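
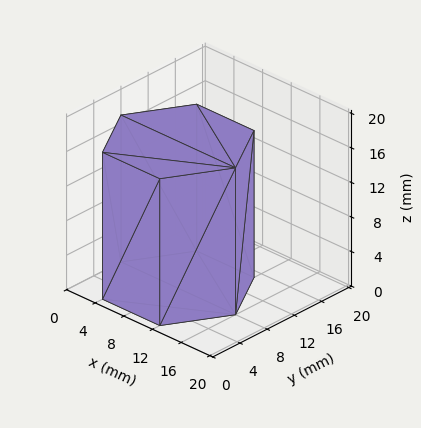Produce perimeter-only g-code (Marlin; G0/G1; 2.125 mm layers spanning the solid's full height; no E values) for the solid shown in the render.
Reading the render: the shape is a regular 6-sided prism (a cylinder approximated with 6 flat sides), circumscribed radius ≈ 8 mm, height ≈ 17 mm (dimensions read to the nearest mm from the axis ticks). For the g-code, the solid's height is divided into equal slices at the stated Δz and each level perimeter traced with G1 moves after a G0 lift.

; perimeter-only toolpath
G21 ; units = mm
G90 ; absolute positioning
G28 ; home
; layer 1
G0 Z2.125
G0 X16.000 Y8.000
G1 X12.000 Y14.928
G1 X4.000 Y14.928
G1 X0.000 Y8.000
G1 X4.000 Y1.072
G1 X12.000 Y1.072
G1 X16.000 Y8.000
; layer 2
G0 Z4.250
G0 X16.000 Y8.000
G1 X12.000 Y14.928
G1 X4.000 Y14.928
G1 X0.000 Y8.000
G1 X4.000 Y1.072
G1 X12.000 Y1.072
G1 X16.000 Y8.000
; layer 3
G0 Z6.375
G0 X16.000 Y8.000
G1 X12.000 Y14.928
G1 X4.000 Y14.928
G1 X0.000 Y8.000
G1 X4.000 Y1.072
G1 X12.000 Y1.072
G1 X16.000 Y8.000
; layer 4
G0 Z8.500
G0 X16.000 Y8.000
G1 X12.000 Y14.928
G1 X4.000 Y14.928
G1 X0.000 Y8.000
G1 X4.000 Y1.072
G1 X12.000 Y1.072
G1 X16.000 Y8.000
; layer 5
G0 Z10.625
G0 X16.000 Y8.000
G1 X12.000 Y14.928
G1 X4.000 Y14.928
G1 X0.000 Y8.000
G1 X4.000 Y1.072
G1 X12.000 Y1.072
G1 X16.000 Y8.000
; layer 6
G0 Z12.750
G0 X16.000 Y8.000
G1 X12.000 Y14.928
G1 X4.000 Y14.928
G1 X0.000 Y8.000
G1 X4.000 Y1.072
G1 X12.000 Y1.072
G1 X16.000 Y8.000
; layer 7
G0 Z14.875
G0 X16.000 Y8.000
G1 X12.000 Y14.928
G1 X4.000 Y14.928
G1 X0.000 Y8.000
G1 X4.000 Y1.072
G1 X12.000 Y1.072
G1 X16.000 Y8.000
; layer 8
G0 Z17.000
G0 X16.000 Y8.000
G1 X12.000 Y14.928
G1 X4.000 Y14.928
G1 X0.000 Y8.000
G1 X4.000 Y1.072
G1 X12.000 Y1.072
G1 X16.000 Y8.000
M2 ; end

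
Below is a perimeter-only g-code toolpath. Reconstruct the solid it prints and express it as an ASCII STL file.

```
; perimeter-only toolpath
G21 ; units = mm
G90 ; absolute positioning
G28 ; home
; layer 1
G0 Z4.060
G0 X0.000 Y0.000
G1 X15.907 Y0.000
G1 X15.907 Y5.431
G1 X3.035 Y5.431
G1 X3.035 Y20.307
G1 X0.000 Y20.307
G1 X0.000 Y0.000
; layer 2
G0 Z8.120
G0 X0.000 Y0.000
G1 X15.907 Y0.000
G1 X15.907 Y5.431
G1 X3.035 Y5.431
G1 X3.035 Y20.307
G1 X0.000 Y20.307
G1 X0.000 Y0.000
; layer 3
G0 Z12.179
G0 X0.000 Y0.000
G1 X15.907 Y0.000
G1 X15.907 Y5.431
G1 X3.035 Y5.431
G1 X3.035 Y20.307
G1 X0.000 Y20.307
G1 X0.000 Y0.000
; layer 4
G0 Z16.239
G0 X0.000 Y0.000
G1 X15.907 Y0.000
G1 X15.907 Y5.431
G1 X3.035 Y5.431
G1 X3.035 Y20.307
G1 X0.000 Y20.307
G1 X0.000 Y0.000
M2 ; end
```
solid part
  facet normal 0.0000 0.0000 -1.0000
    outer loop
      vertex 15.907 5.431 0.000
      vertex 15.907 0.000 0.000
      vertex 0.000 0.000 0.000
    endloop
  endfacet
  facet normal 0.0000 0.0000 -1.0000
    outer loop
      vertex 3.035 5.431 0.000
      vertex 15.907 5.431 0.000
      vertex 0.000 0.000 0.000
    endloop
  endfacet
  facet normal 0.0000 0.0000 -1.0000
    outer loop
      vertex 3.035 20.307 0.000
      vertex 3.035 5.431 0.000
      vertex 0.000 0.000 0.000
    endloop
  endfacet
  facet normal 0.0000 0.0000 -1.0000
    outer loop
      vertex 0.000 20.307 0.000
      vertex 3.035 20.307 0.000
      vertex 0.000 0.000 0.000
    endloop
  endfacet
  facet normal 0.0000 0.0000 1.0000
    outer loop
      vertex 0.000 0.000 16.239
      vertex 15.907 0.000 16.239
      vertex 15.907 5.431 16.239
    endloop
  endfacet
  facet normal 0.0000 0.0000 1.0000
    outer loop
      vertex 0.000 0.000 16.239
      vertex 15.907 5.431 16.239
      vertex 3.035 5.431 16.239
    endloop
  endfacet
  facet normal 0.0000 0.0000 1.0000
    outer loop
      vertex 0.000 0.000 16.239
      vertex 3.035 5.431 16.239
      vertex 3.035 20.307 16.239
    endloop
  endfacet
  facet normal 0.0000 0.0000 1.0000
    outer loop
      vertex 0.000 0.000 16.239
      vertex 3.035 20.307 16.239
      vertex 0.000 20.307 16.239
    endloop
  endfacet
  facet normal 0.0000 -1.0000 0.0000
    outer loop
      vertex 0.000 0.000 0.000
      vertex 15.907 0.000 0.000
      vertex 15.907 0.000 16.239
    endloop
  endfacet
  facet normal 0.0000 -1.0000 0.0000
    outer loop
      vertex 0.000 0.000 0.000
      vertex 15.907 0.000 16.239
      vertex 0.000 0.000 16.239
    endloop
  endfacet
  facet normal 1.0000 0.0000 0.0000
    outer loop
      vertex 15.907 0.000 0.000
      vertex 15.907 5.431 0.000
      vertex 15.907 5.431 16.239
    endloop
  endfacet
  facet normal 1.0000 0.0000 0.0000
    outer loop
      vertex 15.907 0.000 0.000
      vertex 15.907 5.431 16.239
      vertex 15.907 0.000 16.239
    endloop
  endfacet
  facet normal 0.0000 1.0000 0.0000
    outer loop
      vertex 15.907 5.431 0.000
      vertex 3.035 5.431 0.000
      vertex 3.035 5.431 16.239
    endloop
  endfacet
  facet normal 0.0000 1.0000 0.0000
    outer loop
      vertex 15.907 5.431 0.000
      vertex 3.035 5.431 16.239
      vertex 15.907 5.431 16.239
    endloop
  endfacet
  facet normal 1.0000 0.0000 0.0000
    outer loop
      vertex 3.035 5.431 0.000
      vertex 3.035 20.307 0.000
      vertex 3.035 20.307 16.239
    endloop
  endfacet
  facet normal 1.0000 0.0000 0.0000
    outer loop
      vertex 3.035 5.431 0.000
      vertex 3.035 20.307 16.239
      vertex 3.035 5.431 16.239
    endloop
  endfacet
  facet normal 0.0000 1.0000 0.0000
    outer loop
      vertex 3.035 20.307 0.000
      vertex 0.000 20.307 0.000
      vertex 0.000 20.307 16.239
    endloop
  endfacet
  facet normal 0.0000 1.0000 0.0000
    outer loop
      vertex 3.035 20.307 0.000
      vertex 0.000 20.307 16.239
      vertex 3.035 20.307 16.239
    endloop
  endfacet
  facet normal -1.0000 0.0000 0.0000
    outer loop
      vertex 0.000 20.307 0.000
      vertex 0.000 0.000 0.000
      vertex 0.000 0.000 16.239
    endloop
  endfacet
  facet normal -1.0000 0.0000 0.0000
    outer loop
      vertex 0.000 20.307 0.000
      vertex 0.000 0.000 16.239
      vertex 0.000 20.307 16.239
    endloop
  endfacet
endsolid part

The G0 Z moves step by Δz≈4.060 mm. Every layer's G1 loop is the same polygon, so the solid is a straight extrusion of it from z=0 to z≈16.2. Closing with flat bottom and top caps and triangulating gives 20 facets — an L-shaped prism: outer 15.9 × 20.3 mm, arm thicknesses ≈ 5.43 mm (horizontal) and 3.04 mm (vertical), extruded 16.2 mm in z.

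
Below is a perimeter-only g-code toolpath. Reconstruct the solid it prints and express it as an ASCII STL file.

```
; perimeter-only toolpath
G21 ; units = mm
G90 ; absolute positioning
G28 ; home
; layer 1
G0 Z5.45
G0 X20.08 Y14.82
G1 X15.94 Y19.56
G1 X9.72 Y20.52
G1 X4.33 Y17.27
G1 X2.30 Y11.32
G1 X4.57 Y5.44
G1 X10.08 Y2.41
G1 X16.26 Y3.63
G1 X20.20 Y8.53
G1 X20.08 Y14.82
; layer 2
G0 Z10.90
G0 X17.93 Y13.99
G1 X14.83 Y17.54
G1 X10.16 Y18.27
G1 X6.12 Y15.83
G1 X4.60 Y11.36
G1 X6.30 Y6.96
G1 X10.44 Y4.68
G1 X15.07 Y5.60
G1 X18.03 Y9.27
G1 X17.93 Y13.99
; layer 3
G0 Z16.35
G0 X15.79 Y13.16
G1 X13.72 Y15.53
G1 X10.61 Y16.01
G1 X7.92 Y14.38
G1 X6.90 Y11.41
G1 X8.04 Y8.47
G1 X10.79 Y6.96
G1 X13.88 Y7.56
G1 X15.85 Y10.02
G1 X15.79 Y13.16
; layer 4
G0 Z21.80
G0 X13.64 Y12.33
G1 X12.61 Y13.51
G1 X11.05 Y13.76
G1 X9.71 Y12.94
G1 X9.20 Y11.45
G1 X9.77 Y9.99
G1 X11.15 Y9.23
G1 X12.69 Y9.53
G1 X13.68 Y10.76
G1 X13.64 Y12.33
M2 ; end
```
solid part
  facet normal 0.0000 0.0000 -1.0000
    outer loop
      vertex 9.27 22.78 0.00
      vertex 17.05 21.57 0.00
      vertex 22.22 15.65 0.00
    endloop
  endfacet
  facet normal 0.0000 0.0000 -1.0000
    outer loop
      vertex 2.54 18.71 0.00
      vertex 9.27 22.78 0.00
      vertex 22.22 15.65 0.00
    endloop
  endfacet
  facet normal 0.0000 0.0000 -1.0000
    outer loop
      vertex 0.00 11.27 0.00
      vertex 2.54 18.71 0.00
      vertex 22.22 15.65 0.00
    endloop
  endfacet
  facet normal 0.0000 0.0000 -1.0000
    outer loop
      vertex 2.84 3.93 0.00
      vertex 0.00 11.27 0.00
      vertex 22.22 15.65 0.00
    endloop
  endfacet
  facet normal 0.0000 0.0000 -1.0000
    outer loop
      vertex 9.73 0.14 0.00
      vertex 2.84 3.93 0.00
      vertex 22.22 15.65 0.00
    endloop
  endfacet
  facet normal 0.0000 0.0000 -1.0000
    outer loop
      vertex 17.45 1.66 0.00
      vertex 9.73 0.14 0.00
      vertex 22.22 15.65 0.00
    endloop
  endfacet
  facet normal 0.0000 0.0000 -1.0000
    outer loop
      vertex 22.38 7.79 0.00
      vertex 17.45 1.66 0.00
      vertex 22.22 15.65 0.00
    endloop
  endfacet
  facet normal 0.7002 0.6115 0.3686
    outer loop
      vertex 22.22 15.65 0.00
      vertex 17.05 21.57 0.00
      vertex 11.50 11.50 27.25
    endloop
  endfacet
  facet normal 0.1429 0.9186 0.3685
    outer loop
      vertex 17.05 21.57 0.00
      vertex 9.27 22.78 0.00
      vertex 11.50 11.50 27.25
    endloop
  endfacet
  facet normal -0.4810 0.7954 0.3686
    outer loop
      vertex 9.27 22.78 0.00
      vertex 2.54 18.71 0.00
      vertex 11.50 11.50 27.25
    endloop
  endfacet
  facet normal -0.8797 0.3003 0.3687
    outer loop
      vertex 2.54 18.71 0.00
      vertex 0.00 11.27 0.00
      vertex 11.50 11.50 27.25
    endloop
  endfacet
  facet normal -0.8669 -0.3354 0.3687
    outer loop
      vertex 0.00 11.27 0.00
      vertex 2.84 3.93 0.00
      vertex 11.50 11.50 27.25
    endloop
  endfacet
  facet normal -0.4480 -0.8145 0.3686
    outer loop
      vertex 2.84 3.93 0.00
      vertex 9.73 0.14 0.00
      vertex 11.50 11.50 27.25
    endloop
  endfacet
  facet normal 0.1796 -0.9121 0.3686
    outer loop
      vertex 9.73 0.14 0.00
      vertex 17.45 1.66 0.00
      vertex 11.50 11.50 27.25
    endloop
  endfacet
  facet normal 0.7244 -0.5826 0.3685
    outer loop
      vertex 17.45 1.66 0.00
      vertex 22.38 7.79 0.00
      vertex 11.50 11.50 27.25
    endloop
  endfacet
  facet normal 0.9294 0.0189 0.3685
    outer loop
      vertex 22.38 7.79 0.00
      vertex 22.22 15.65 0.00
      vertex 11.50 11.50 27.25
    endloop
  endfacet
endsolid part

The G0 Z moves step by Δz≈5.45 mm. The G1 loops shrink linearly with z, so the solid tapers from its base footprint up to z≈27.2. Closing with a flat bottom cap and the tapered top and triangulating gives 16 facets — a regular 9-sided pyramid, base circumscribed radius ≈ 11.5 mm, apex at z ≈ 27.2 mm.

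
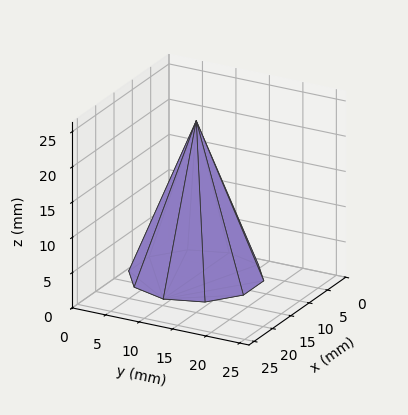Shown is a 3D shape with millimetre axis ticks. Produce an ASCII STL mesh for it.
Reading the render: the shape is a regular 10-sided pyramid, base circumscribed radius ≈ 9 mm, apex at z ≈ 22 mm (dimensions read to the nearest mm from the axis ticks). For the STL, each face is triangulated and given an outward normal.

solid part
  facet normal 0.0000 0.0000 -1.0000
    outer loop
      vertex 11.781 17.560 0.000
      vertex 16.281 14.290 0.000
      vertex 18.000 9.000 0.000
    endloop
  endfacet
  facet normal 0.0000 0.0000 -1.0000
    outer loop
      vertex 6.219 17.560 0.000
      vertex 11.781 17.560 0.000
      vertex 18.000 9.000 0.000
    endloop
  endfacet
  facet normal 0.0000 0.0000 -1.0000
    outer loop
      vertex 1.719 14.290 0.000
      vertex 6.219 17.560 0.000
      vertex 18.000 9.000 0.000
    endloop
  endfacet
  facet normal 0.0000 0.0000 -1.0000
    outer loop
      vertex 0.000 9.000 0.000
      vertex 1.719 14.290 0.000
      vertex 18.000 9.000 0.000
    endloop
  endfacet
  facet normal 0.0000 0.0000 -1.0000
    outer loop
      vertex 1.719 3.710 0.000
      vertex 0.000 9.000 0.000
      vertex 18.000 9.000 0.000
    endloop
  endfacet
  facet normal 0.0000 0.0000 -1.0000
    outer loop
      vertex 6.219 0.440 0.000
      vertex 1.719 3.710 0.000
      vertex 18.000 9.000 0.000
    endloop
  endfacet
  facet normal 0.0000 0.0000 -1.0000
    outer loop
      vertex 11.781 0.440 0.000
      vertex 6.219 0.440 0.000
      vertex 18.000 9.000 0.000
    endloop
  endfacet
  facet normal 0.0000 0.0000 -1.0000
    outer loop
      vertex 16.281 3.710 0.000
      vertex 11.781 0.440 0.000
      vertex 18.000 9.000 0.000
    endloop
  endfacet
  facet normal 0.8863 0.2880 0.3626
    outer loop
      vertex 18.000 9.000 0.000
      vertex 16.281 14.290 0.000
      vertex 9.000 9.000 22.000
    endloop
  endfacet
  facet normal 0.5478 0.7539 0.3626
    outer loop
      vertex 16.281 14.290 0.000
      vertex 11.781 17.560 0.000
      vertex 9.000 9.000 22.000
    endloop
  endfacet
  facet normal 0.0000 0.9319 0.3626
    outer loop
      vertex 11.781 17.560 0.000
      vertex 6.219 17.560 0.000
      vertex 9.000 9.000 22.000
    endloop
  endfacet
  facet normal -0.5478 0.7539 0.3626
    outer loop
      vertex 6.219 17.560 0.000
      vertex 1.719 14.290 0.000
      vertex 9.000 9.000 22.000
    endloop
  endfacet
  facet normal -0.8863 0.2880 0.3626
    outer loop
      vertex 1.719 14.290 0.000
      vertex 0.000 9.000 0.000
      vertex 9.000 9.000 22.000
    endloop
  endfacet
  facet normal -0.8863 -0.2880 0.3626
    outer loop
      vertex 0.000 9.000 0.000
      vertex 1.719 3.710 0.000
      vertex 9.000 9.000 22.000
    endloop
  endfacet
  facet normal -0.5478 -0.7539 0.3626
    outer loop
      vertex 1.719 3.710 0.000
      vertex 6.219 0.440 0.000
      vertex 9.000 9.000 22.000
    endloop
  endfacet
  facet normal 0.0000 -0.9319 0.3626
    outer loop
      vertex 6.219 0.440 0.000
      vertex 11.781 0.440 0.000
      vertex 9.000 9.000 22.000
    endloop
  endfacet
  facet normal 0.5478 -0.7539 0.3626
    outer loop
      vertex 11.781 0.440 0.000
      vertex 16.281 3.710 0.000
      vertex 9.000 9.000 22.000
    endloop
  endfacet
  facet normal 0.8863 -0.2880 0.3626
    outer loop
      vertex 16.281 3.710 0.000
      vertex 18.000 9.000 0.000
      vertex 9.000 9.000 22.000
    endloop
  endfacet
endsolid part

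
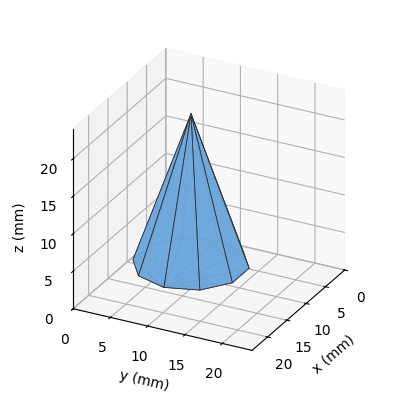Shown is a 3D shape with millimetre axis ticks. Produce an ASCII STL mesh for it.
Reading the render: the shape is a regular 10-sided pyramid, base circumscribed radius ≈ 7 mm, apex at z ≈ 20 mm (dimensions read to the nearest mm from the axis ticks). For the STL, each face is triangulated and given an outward normal.

solid part
  facet normal 0.0000 0.0000 -1.0000
    outer loop
      vertex 9.16 13.66 0.00
      vertex 12.66 11.11 0.00
      vertex 14.00 7.00 0.00
    endloop
  endfacet
  facet normal 0.0000 0.0000 -1.0000
    outer loop
      vertex 4.84 13.66 0.00
      vertex 9.16 13.66 0.00
      vertex 14.00 7.00 0.00
    endloop
  endfacet
  facet normal 0.0000 0.0000 -1.0000
    outer loop
      vertex 1.34 11.11 0.00
      vertex 4.84 13.66 0.00
      vertex 14.00 7.00 0.00
    endloop
  endfacet
  facet normal 0.0000 0.0000 -1.0000
    outer loop
      vertex 0.00 7.00 0.00
      vertex 1.34 11.11 0.00
      vertex 14.00 7.00 0.00
    endloop
  endfacet
  facet normal 0.0000 0.0000 -1.0000
    outer loop
      vertex 1.34 2.89 0.00
      vertex 0.00 7.00 0.00
      vertex 14.00 7.00 0.00
    endloop
  endfacet
  facet normal 0.0000 0.0000 -1.0000
    outer loop
      vertex 4.84 0.34 0.00
      vertex 1.34 2.89 0.00
      vertex 14.00 7.00 0.00
    endloop
  endfacet
  facet normal 0.0000 0.0000 -1.0000
    outer loop
      vertex 9.16 0.34 0.00
      vertex 4.84 0.34 0.00
      vertex 14.00 7.00 0.00
    endloop
  endfacet
  facet normal 0.0000 0.0000 -1.0000
    outer loop
      vertex 12.66 2.89 0.00
      vertex 9.16 0.34 0.00
      vertex 14.00 7.00 0.00
    endloop
  endfacet
  facet normal 0.9021 0.2941 0.3157
    outer loop
      vertex 14.00 7.00 0.00
      vertex 12.66 11.11 0.00
      vertex 7.00 7.00 20.00
    endloop
  endfacet
  facet normal 0.5587 0.7669 0.3157
    outer loop
      vertex 12.66 11.11 0.00
      vertex 9.16 13.66 0.00
      vertex 7.00 7.00 20.00
    endloop
  endfacet
  facet normal 0.0000 0.9488 0.3159
    outer loop
      vertex 9.16 13.66 0.00
      vertex 4.84 13.66 0.00
      vertex 7.00 7.00 20.00
    endloop
  endfacet
  facet normal -0.5587 0.7669 0.3157
    outer loop
      vertex 4.84 13.66 0.00
      vertex 1.34 11.11 0.00
      vertex 7.00 7.00 20.00
    endloop
  endfacet
  facet normal -0.9021 0.2941 0.3157
    outer loop
      vertex 1.34 11.11 0.00
      vertex 0.00 7.00 0.00
      vertex 7.00 7.00 20.00
    endloop
  endfacet
  facet normal -0.9021 -0.2941 0.3157
    outer loop
      vertex 0.00 7.00 0.00
      vertex 1.34 2.89 0.00
      vertex 7.00 7.00 20.00
    endloop
  endfacet
  facet normal -0.5587 -0.7669 0.3157
    outer loop
      vertex 1.34 2.89 0.00
      vertex 4.84 0.34 0.00
      vertex 7.00 7.00 20.00
    endloop
  endfacet
  facet normal 0.0000 -0.9488 0.3159
    outer loop
      vertex 4.84 0.34 0.00
      vertex 9.16 0.34 0.00
      vertex 7.00 7.00 20.00
    endloop
  endfacet
  facet normal 0.5587 -0.7669 0.3157
    outer loop
      vertex 9.16 0.34 0.00
      vertex 12.66 2.89 0.00
      vertex 7.00 7.00 20.00
    endloop
  endfacet
  facet normal 0.9021 -0.2941 0.3157
    outer loop
      vertex 12.66 2.89 0.00
      vertex 14.00 7.00 0.00
      vertex 7.00 7.00 20.00
    endloop
  endfacet
endsolid part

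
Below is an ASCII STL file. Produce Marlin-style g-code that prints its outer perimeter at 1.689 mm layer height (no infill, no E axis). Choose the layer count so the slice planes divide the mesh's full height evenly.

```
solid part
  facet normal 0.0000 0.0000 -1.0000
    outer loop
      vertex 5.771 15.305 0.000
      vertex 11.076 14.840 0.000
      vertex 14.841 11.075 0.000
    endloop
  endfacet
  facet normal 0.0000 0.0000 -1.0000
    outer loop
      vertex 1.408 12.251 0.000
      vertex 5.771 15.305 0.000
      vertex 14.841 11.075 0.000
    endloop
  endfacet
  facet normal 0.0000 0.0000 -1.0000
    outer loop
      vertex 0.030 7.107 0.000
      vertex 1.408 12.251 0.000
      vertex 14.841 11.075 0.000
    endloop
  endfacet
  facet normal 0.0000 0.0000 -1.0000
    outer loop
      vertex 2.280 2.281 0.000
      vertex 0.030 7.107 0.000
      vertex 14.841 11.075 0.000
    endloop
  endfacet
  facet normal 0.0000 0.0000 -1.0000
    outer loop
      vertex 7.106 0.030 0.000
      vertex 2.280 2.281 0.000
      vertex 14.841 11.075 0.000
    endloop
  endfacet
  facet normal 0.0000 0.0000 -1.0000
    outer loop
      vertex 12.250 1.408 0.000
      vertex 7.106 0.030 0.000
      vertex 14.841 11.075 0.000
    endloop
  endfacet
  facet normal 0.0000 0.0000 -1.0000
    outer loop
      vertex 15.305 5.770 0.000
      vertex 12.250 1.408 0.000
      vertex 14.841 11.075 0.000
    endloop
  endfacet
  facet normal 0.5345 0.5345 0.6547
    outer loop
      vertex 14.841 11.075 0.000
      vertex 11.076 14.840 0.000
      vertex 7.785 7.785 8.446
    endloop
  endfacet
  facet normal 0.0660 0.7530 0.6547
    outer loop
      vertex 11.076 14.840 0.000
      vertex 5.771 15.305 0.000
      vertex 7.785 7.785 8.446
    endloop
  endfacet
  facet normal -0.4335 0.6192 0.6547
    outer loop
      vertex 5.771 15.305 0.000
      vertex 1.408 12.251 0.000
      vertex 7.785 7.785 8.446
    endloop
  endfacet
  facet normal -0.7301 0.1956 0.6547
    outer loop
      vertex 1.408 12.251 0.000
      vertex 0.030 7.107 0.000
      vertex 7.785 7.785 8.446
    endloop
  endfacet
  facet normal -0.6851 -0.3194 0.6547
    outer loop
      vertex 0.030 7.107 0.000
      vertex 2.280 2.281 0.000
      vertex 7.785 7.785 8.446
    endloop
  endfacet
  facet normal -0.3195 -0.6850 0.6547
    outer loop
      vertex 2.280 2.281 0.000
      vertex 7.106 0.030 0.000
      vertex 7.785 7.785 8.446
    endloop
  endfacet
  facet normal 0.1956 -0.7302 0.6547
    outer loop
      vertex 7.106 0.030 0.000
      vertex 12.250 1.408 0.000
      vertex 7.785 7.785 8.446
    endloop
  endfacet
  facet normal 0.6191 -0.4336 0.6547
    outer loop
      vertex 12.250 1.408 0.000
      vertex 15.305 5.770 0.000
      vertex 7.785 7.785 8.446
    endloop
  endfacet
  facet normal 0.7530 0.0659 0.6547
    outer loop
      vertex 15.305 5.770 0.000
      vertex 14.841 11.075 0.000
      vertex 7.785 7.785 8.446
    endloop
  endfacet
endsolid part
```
; perimeter-only toolpath
G21 ; units = mm
G90 ; absolute positioning
G28 ; home
; layer 1
G0 Z1.689
G0 X13.430 Y10.417
G1 X10.418 Y13.429
G1 X6.174 Y13.801
G1 X2.683 Y11.358
G1 X1.581 Y7.243
G1 X3.381 Y3.382
G1 X7.242 Y1.581
G1 X11.357 Y2.683
G1 X13.801 Y6.173
G1 X13.430 Y10.417
; layer 2
G0 Z3.378
G0 X12.019 Y9.759
G1 X9.760 Y12.018
G1 X6.577 Y12.297
G1 X3.959 Y10.465
G1 X3.132 Y7.378
G1 X4.482 Y4.483
G1 X7.378 Y3.132
G1 X10.464 Y3.959
G1 X12.297 Y6.576
G1 X12.019 Y9.759
; layer 3
G0 Z5.068
G0 X10.607 Y9.101
G1 X9.101 Y10.607
G1 X6.979 Y10.793
G1 X5.234 Y9.571
G1 X4.683 Y7.514
G1 X5.583 Y5.583
G1 X7.513 Y4.683
G1 X9.571 Y5.234
G1 X10.793 Y6.979
G1 X10.607 Y9.101
; layer 4
G0 Z6.757
G0 X9.196 Y8.443
G1 X8.443 Y9.196
G1 X7.382 Y9.289
G1 X6.510 Y8.678
G1 X6.234 Y7.649
G1 X6.684 Y6.684
G1 X7.649 Y6.234
G1 X8.678 Y6.510
G1 X9.289 Y7.382
G1 X9.196 Y8.443
M2 ; end

The solid is a regular 9-sided pyramid, base circumscribed radius ≈ 7.79 mm, apex at z ≈ 8.45 mm. Slicing at Δz = 1.689 mm — 5 equal slices spanning the solid's height, so layer i sits at z = i·h/5 — gives 4 non-empty perimeters. Each is a 9-segment closed polygon; G0 lifts to the layer z and rapids to the start vertex, then G1 traces the edges. The cross-section shrinks linearly with z (the slice at the apex is degenerate and omitted).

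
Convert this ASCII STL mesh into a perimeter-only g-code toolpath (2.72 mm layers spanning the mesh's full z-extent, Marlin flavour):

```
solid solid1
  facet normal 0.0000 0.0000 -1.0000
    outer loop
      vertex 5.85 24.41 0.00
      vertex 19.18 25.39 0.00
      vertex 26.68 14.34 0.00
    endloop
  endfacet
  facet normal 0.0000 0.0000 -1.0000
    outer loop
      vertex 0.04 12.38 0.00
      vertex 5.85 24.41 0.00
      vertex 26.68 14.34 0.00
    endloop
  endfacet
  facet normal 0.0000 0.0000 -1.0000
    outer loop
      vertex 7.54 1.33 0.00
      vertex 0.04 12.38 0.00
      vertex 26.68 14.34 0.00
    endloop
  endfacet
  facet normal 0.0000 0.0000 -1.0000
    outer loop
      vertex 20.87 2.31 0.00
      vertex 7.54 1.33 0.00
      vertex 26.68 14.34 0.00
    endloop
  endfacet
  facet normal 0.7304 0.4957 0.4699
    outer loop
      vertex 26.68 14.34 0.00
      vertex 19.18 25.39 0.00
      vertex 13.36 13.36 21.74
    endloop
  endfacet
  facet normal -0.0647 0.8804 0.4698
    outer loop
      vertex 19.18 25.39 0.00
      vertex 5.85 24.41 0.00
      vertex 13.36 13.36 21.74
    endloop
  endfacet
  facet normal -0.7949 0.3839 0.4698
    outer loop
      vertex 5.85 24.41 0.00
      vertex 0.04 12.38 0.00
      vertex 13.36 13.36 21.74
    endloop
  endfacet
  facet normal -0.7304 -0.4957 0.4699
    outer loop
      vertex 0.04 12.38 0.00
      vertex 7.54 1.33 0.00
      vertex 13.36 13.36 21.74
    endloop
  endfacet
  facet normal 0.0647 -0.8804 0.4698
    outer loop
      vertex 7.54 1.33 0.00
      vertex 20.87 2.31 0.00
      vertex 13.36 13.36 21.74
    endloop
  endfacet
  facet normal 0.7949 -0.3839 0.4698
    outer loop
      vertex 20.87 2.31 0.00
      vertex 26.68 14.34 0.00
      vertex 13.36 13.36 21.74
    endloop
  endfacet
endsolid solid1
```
; perimeter-only toolpath
G21 ; units = mm
G90 ; absolute positioning
G28 ; home
; layer 1
G0 Z2.72
G0 X25.02 Y14.22
G1 X18.45 Y23.89
G1 X6.79 Y23.03
G1 X1.70 Y12.50
G1 X8.27 Y2.83
G1 X19.93 Y3.69
G1 X25.02 Y14.22
; layer 2
G0 Z5.43
G0 X23.35 Y14.09
G1 X17.73 Y22.38
G1 X7.73 Y21.65
G1 X3.37 Y12.62
G1 X9.00 Y4.34
G1 X18.99 Y5.07
G1 X23.35 Y14.09
; layer 3
G0 Z8.15
G0 X21.69 Y13.97
G1 X17.00 Y20.88
G1 X8.67 Y20.27
G1 X5.04 Y12.75
G1 X9.72 Y5.84
G1 X18.05 Y6.45
G1 X21.69 Y13.97
; layer 4
G0 Z10.87
G0 X20.02 Y13.85
G1 X16.27 Y19.38
G1 X9.61 Y18.88
G1 X6.70 Y12.87
G1 X10.45 Y7.34
G1 X17.12 Y7.83
G1 X20.02 Y13.85
; layer 5
G0 Z13.59
G0 X18.35 Y13.73
G1 X15.54 Y17.87
G1 X10.54 Y17.50
G1 X8.37 Y12.99
G1 X11.18 Y8.85
G1 X16.18 Y9.22
G1 X18.35 Y13.73
; layer 6
G0 Z16.30
G0 X16.69 Y13.61
G1 X14.81 Y16.37
G1 X11.48 Y16.12
G1 X10.03 Y13.12
G1 X11.90 Y10.35
G1 X15.24 Y10.60
G1 X16.69 Y13.61
; layer 7
G0 Z19.02
G0 X15.03 Y13.48
G1 X14.09 Y14.86
G1 X12.42 Y14.74
G1 X11.69 Y13.24
G1 X12.63 Y11.86
G1 X14.30 Y11.98
G1 X15.03 Y13.48
M2 ; end

The solid is a regular 6-sided pyramid, base circumscribed radius ≈ 13.4 mm, apex at z ≈ 21.7 mm. Slicing at Δz = 2.72 mm — 8 equal slices spanning the solid's height, so layer i sits at z = i·h/8 — gives 7 non-empty perimeters. Each is a 6-segment closed polygon; G0 lifts to the layer z and rapids to the start vertex, then G1 traces the edges. The cross-section shrinks linearly with z (the slice at the apex is degenerate and omitted).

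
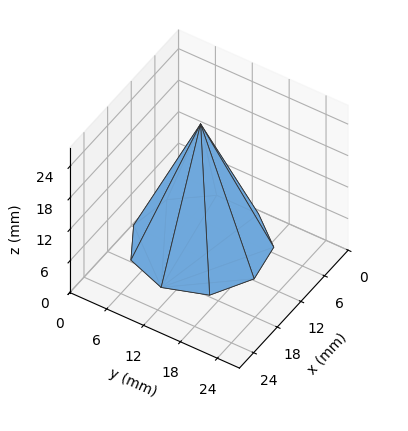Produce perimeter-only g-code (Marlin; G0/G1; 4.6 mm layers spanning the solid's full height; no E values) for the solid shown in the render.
Reading the render: the shape is a regular 9-sided pyramid, base circumscribed radius ≈ 10 mm, apex at z ≈ 23 mm (dimensions read to the nearest mm from the axis ticks). For the g-code, the solid's height is divided into equal slices at the stated Δz and each level perimeter traced with G1 moves after a G0 lift.

; perimeter-only toolpath
G21 ; units = mm
G90 ; absolute positioning
G28 ; home
; layer 1
G0 Z4.6
G0 X18.0 Y10.0
G1 X16.2 Y15.1
G1 X11.4 Y17.8
G1 X6.0 Y17.0
G1 X2.5 Y12.7
G1 X2.5 Y7.3
G1 X6.0 Y3.0
G1 X11.4 Y2.2
G1 X16.2 Y4.9
G1 X18.0 Y10.0
; layer 2
G0 Z9.2
G0 X16.0 Y10.0
G1 X14.6 Y13.8
G1 X11.0 Y15.9
G1 X7.0 Y15.2
G1 X4.4 Y12.0
G1 X4.4 Y8.0
G1 X7.0 Y4.8
G1 X11.0 Y4.1
G1 X14.6 Y6.2
G1 X16.0 Y10.0
; layer 3
G0 Z13.8
G0 X14.0 Y10.0
G1 X13.1 Y12.6
G1 X10.7 Y13.9
G1 X8.0 Y13.5
G1 X6.2 Y11.4
G1 X6.2 Y8.6
G1 X8.0 Y6.5
G1 X10.7 Y6.1
G1 X13.1 Y7.4
G1 X14.0 Y10.0
; layer 4
G0 Z18.4
G0 X12.0 Y10.0
G1 X11.5 Y11.3
G1 X10.3 Y12.0
G1 X9.0 Y11.7
G1 X8.1 Y10.7
G1 X8.1 Y9.3
G1 X9.0 Y8.3
G1 X10.3 Y8.0
G1 X11.5 Y8.7
G1 X12.0 Y10.0
M2 ; end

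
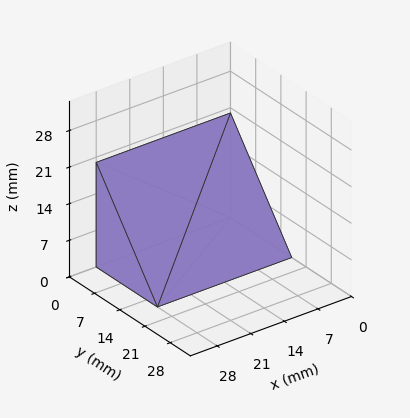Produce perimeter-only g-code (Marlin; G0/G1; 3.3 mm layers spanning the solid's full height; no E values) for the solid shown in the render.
Reading the render: the shape is a wedge (ramp): 28 × 17 mm base, rising to 20 mm along the y=0 edge and sloping linearly to z=0 at y=17 (dimensions read to the nearest mm from the axis ticks). For the g-code, the solid's height is divided into equal slices at the stated Δz and each level perimeter traced with G1 moves after a G0 lift.

; perimeter-only toolpath
G21 ; units = mm
G90 ; absolute positioning
G28 ; home
; layer 1
G0 Z3.3
G0 X0.0 Y0.0
G1 X28.0 Y0.0
G1 X28.0 Y14.2
G1 X0.0 Y14.2
G1 X0.0 Y0.0
; layer 2
G0 Z6.7
G0 X0.0 Y0.0
G1 X28.0 Y0.0
G1 X28.0 Y11.3
G1 X0.0 Y11.3
G1 X0.0 Y0.0
; layer 3
G0 Z10.0
G0 X0.0 Y0.0
G1 X28.0 Y0.0
G1 X28.0 Y8.5
G1 X0.0 Y8.5
G1 X0.0 Y0.0
; layer 4
G0 Z13.3
G0 X0.0 Y0.0
G1 X28.0 Y0.0
G1 X28.0 Y5.7
G1 X0.0 Y5.7
G1 X0.0 Y0.0
; layer 5
G0 Z16.7
G0 X0.0 Y0.0
G1 X28.0 Y0.0
G1 X28.0 Y2.8
G1 X0.0 Y2.8
G1 X0.0 Y0.0
M2 ; end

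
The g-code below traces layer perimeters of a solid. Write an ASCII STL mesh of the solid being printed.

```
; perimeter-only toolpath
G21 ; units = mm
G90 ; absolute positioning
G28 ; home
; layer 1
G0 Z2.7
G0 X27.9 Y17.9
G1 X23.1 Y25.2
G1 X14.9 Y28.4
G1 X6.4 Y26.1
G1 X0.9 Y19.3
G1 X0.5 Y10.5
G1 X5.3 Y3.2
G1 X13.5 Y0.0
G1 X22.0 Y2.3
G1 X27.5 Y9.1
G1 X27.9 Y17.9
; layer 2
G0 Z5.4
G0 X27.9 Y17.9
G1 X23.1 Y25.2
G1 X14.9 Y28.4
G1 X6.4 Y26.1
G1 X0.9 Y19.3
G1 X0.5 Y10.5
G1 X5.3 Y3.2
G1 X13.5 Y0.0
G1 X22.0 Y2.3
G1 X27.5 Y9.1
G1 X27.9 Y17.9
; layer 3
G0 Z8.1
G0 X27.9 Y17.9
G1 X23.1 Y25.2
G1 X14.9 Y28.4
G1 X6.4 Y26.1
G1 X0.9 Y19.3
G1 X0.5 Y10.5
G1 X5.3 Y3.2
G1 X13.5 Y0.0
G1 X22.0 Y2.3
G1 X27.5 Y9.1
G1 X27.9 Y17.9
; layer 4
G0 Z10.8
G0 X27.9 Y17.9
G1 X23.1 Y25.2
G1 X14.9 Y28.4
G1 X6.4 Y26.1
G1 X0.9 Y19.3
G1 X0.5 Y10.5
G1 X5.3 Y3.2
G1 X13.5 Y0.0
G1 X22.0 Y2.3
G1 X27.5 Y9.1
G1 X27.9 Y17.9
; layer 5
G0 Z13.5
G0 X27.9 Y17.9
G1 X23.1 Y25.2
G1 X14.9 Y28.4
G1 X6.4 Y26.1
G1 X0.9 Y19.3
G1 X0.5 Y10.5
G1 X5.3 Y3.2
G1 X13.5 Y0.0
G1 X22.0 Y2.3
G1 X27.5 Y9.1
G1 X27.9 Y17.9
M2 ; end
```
solid part
  facet normal 0.0000 0.0000 -1.0000
    outer loop
      vertex 14.9 28.4 0.0
      vertex 23.1 25.2 0.0
      vertex 27.9 17.9 0.0
    endloop
  endfacet
  facet normal 0.0000 0.0000 -1.0000
    outer loop
      vertex 6.4 26.1 0.0
      vertex 14.9 28.4 0.0
      vertex 27.9 17.9 0.0
    endloop
  endfacet
  facet normal 0.0000 0.0000 -1.0000
    outer loop
      vertex 0.9 19.3 0.0
      vertex 6.4 26.1 0.0
      vertex 27.9 17.9 0.0
    endloop
  endfacet
  facet normal 0.0000 0.0000 -1.0000
    outer loop
      vertex 0.5 10.5 0.0
      vertex 0.9 19.3 0.0
      vertex 27.9 17.9 0.0
    endloop
  endfacet
  facet normal 0.0000 0.0000 -1.0000
    outer loop
      vertex 5.3 3.2 0.0
      vertex 0.5 10.5 0.0
      vertex 27.9 17.9 0.0
    endloop
  endfacet
  facet normal 0.0000 0.0000 -1.0000
    outer loop
      vertex 13.5 0.0 0.0
      vertex 5.3 3.2 0.0
      vertex 27.9 17.9 0.0
    endloop
  endfacet
  facet normal 0.0000 0.0000 -1.0000
    outer loop
      vertex 22.0 2.3 0.0
      vertex 13.5 0.0 0.0
      vertex 27.9 17.9 0.0
    endloop
  endfacet
  facet normal 0.0000 0.0000 -1.0000
    outer loop
      vertex 27.5 9.1 0.0
      vertex 22.0 2.3 0.0
      vertex 27.9 17.9 0.0
    endloop
  endfacet
  facet normal 0.0000 0.0000 1.0000
    outer loop
      vertex 27.9 17.9 13.5
      vertex 23.1 25.2 13.5
      vertex 14.9 28.4 13.5
    endloop
  endfacet
  facet normal 0.0000 0.0000 1.0000
    outer loop
      vertex 27.9 17.9 13.5
      vertex 14.9 28.4 13.5
      vertex 6.4 26.1 13.5
    endloop
  endfacet
  facet normal 0.0000 0.0000 1.0000
    outer loop
      vertex 27.9 17.9 13.5
      vertex 6.4 26.1 13.5
      vertex 0.9 19.3 13.5
    endloop
  endfacet
  facet normal 0.0000 0.0000 1.0000
    outer loop
      vertex 27.9 17.9 13.5
      vertex 0.9 19.3 13.5
      vertex 0.5 10.5 13.5
    endloop
  endfacet
  facet normal 0.0000 0.0000 1.0000
    outer loop
      vertex 27.9 17.9 13.5
      vertex 0.5 10.5 13.5
      vertex 5.3 3.2 13.5
    endloop
  endfacet
  facet normal 0.0000 0.0000 1.0000
    outer loop
      vertex 27.9 17.9 13.5
      vertex 5.3 3.2 13.5
      vertex 13.5 0.0 13.5
    endloop
  endfacet
  facet normal 0.0000 0.0000 1.0000
    outer loop
      vertex 27.9 17.9 13.5
      vertex 13.5 0.0 13.5
      vertex 22.0 2.3 13.5
    endloop
  endfacet
  facet normal 0.0000 0.0000 1.0000
    outer loop
      vertex 27.9 17.9 13.5
      vertex 22.0 2.3 13.5
      vertex 27.5 9.1 13.5
    endloop
  endfacet
  facet normal 0.8356 0.5494 0.0000
    outer loop
      vertex 27.9 17.9 0.0
      vertex 23.1 25.2 0.0
      vertex 23.1 25.2 13.5
    endloop
  endfacet
  facet normal 0.8356 0.5494 0.0000
    outer loop
      vertex 27.9 17.9 0.0
      vertex 23.1 25.2 13.5
      vertex 27.9 17.9 13.5
    endloop
  endfacet
  facet normal 0.3635 0.9316 0.0000
    outer loop
      vertex 23.1 25.2 0.0
      vertex 14.9 28.4 0.0
      vertex 14.9 28.4 13.5
    endloop
  endfacet
  facet normal 0.3635 0.9316 0.0000
    outer loop
      vertex 23.1 25.2 0.0
      vertex 14.9 28.4 13.5
      vertex 23.1 25.2 13.5
    endloop
  endfacet
  facet normal -0.2612 0.9653 0.0000
    outer loop
      vertex 14.9 28.4 0.0
      vertex 6.4 26.1 0.0
      vertex 6.4 26.1 13.5
    endloop
  endfacet
  facet normal -0.2612 0.9653 0.0000
    outer loop
      vertex 14.9 28.4 0.0
      vertex 6.4 26.1 13.5
      vertex 14.9 28.4 13.5
    endloop
  endfacet
  facet normal -0.7775 0.6289 0.0000
    outer loop
      vertex 6.4 26.1 0.0
      vertex 0.9 19.3 0.0
      vertex 0.9 19.3 13.5
    endloop
  endfacet
  facet normal -0.7775 0.6289 0.0000
    outer loop
      vertex 6.4 26.1 0.0
      vertex 0.9 19.3 13.5
      vertex 6.4 26.1 13.5
    endloop
  endfacet
  facet normal -0.9990 0.0454 0.0000
    outer loop
      vertex 0.9 19.3 0.0
      vertex 0.5 10.5 0.0
      vertex 0.5 10.5 13.5
    endloop
  endfacet
  facet normal -0.9990 0.0454 0.0000
    outer loop
      vertex 0.9 19.3 0.0
      vertex 0.5 10.5 13.5
      vertex 0.9 19.3 13.5
    endloop
  endfacet
  facet normal -0.8356 -0.5494 0.0000
    outer loop
      vertex 0.5 10.5 0.0
      vertex 5.3 3.2 0.0
      vertex 5.3 3.2 13.5
    endloop
  endfacet
  facet normal -0.8356 -0.5494 0.0000
    outer loop
      vertex 0.5 10.5 0.0
      vertex 5.3 3.2 13.5
      vertex 0.5 10.5 13.5
    endloop
  endfacet
  facet normal -0.3635 -0.9316 0.0000
    outer loop
      vertex 5.3 3.2 0.0
      vertex 13.5 0.0 0.0
      vertex 13.5 0.0 13.5
    endloop
  endfacet
  facet normal -0.3635 -0.9316 0.0000
    outer loop
      vertex 5.3 3.2 0.0
      vertex 13.5 0.0 13.5
      vertex 5.3 3.2 13.5
    endloop
  endfacet
  facet normal 0.2612 -0.9653 0.0000
    outer loop
      vertex 13.5 0.0 0.0
      vertex 22.0 2.3 0.0
      vertex 22.0 2.3 13.5
    endloop
  endfacet
  facet normal 0.2612 -0.9653 0.0000
    outer loop
      vertex 13.5 0.0 0.0
      vertex 22.0 2.3 13.5
      vertex 13.5 0.0 13.5
    endloop
  endfacet
  facet normal 0.7775 -0.6289 0.0000
    outer loop
      vertex 22.0 2.3 0.0
      vertex 27.5 9.1 0.0
      vertex 27.5 9.1 13.5
    endloop
  endfacet
  facet normal 0.7775 -0.6289 0.0000
    outer loop
      vertex 22.0 2.3 0.0
      vertex 27.5 9.1 13.5
      vertex 22.0 2.3 13.5
    endloop
  endfacet
  facet normal 0.9990 -0.0454 0.0000
    outer loop
      vertex 27.5 9.1 0.0
      vertex 27.9 17.9 0.0
      vertex 27.9 17.9 13.5
    endloop
  endfacet
  facet normal 0.9990 -0.0454 0.0000
    outer loop
      vertex 27.5 9.1 0.0
      vertex 27.9 17.9 13.5
      vertex 27.5 9.1 13.5
    endloop
  endfacet
endsolid part

The G0 Z moves step by Δz≈2.7 mm. Every layer's G1 loop is the same polygon, so the solid is a straight extrusion of it from z=0 to z≈13.5. Closing with flat bottom and top caps and triangulating gives 36 facets — a regular 10-sided prism (a cylinder approximated with 10 flat sides), circumscribed radius ≈ 14.2 mm, height ≈ 13.5 mm.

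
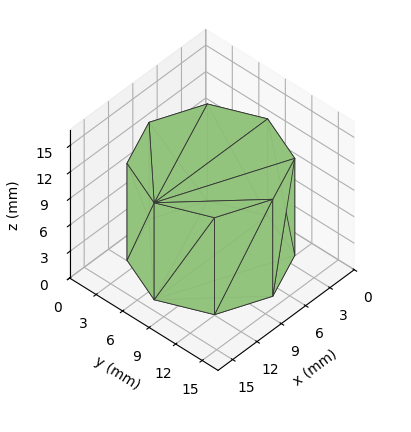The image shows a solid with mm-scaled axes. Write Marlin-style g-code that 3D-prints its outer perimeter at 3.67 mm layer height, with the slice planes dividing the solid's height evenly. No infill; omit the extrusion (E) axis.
Reading the render: the shape is a regular 8-sided prism (a cylinder approximated with 8 flat sides), circumscribed radius ≈ 7 mm, height ≈ 11 mm (dimensions read to the nearest mm from the axis ticks). For the g-code, the solid's height is divided into equal slices at the stated Δz and each level perimeter traced with G1 moves after a G0 lift.

; perimeter-only toolpath
G21 ; units = mm
G90 ; absolute positioning
G28 ; home
; layer 1
G0 Z3.67
G0 X14.00 Y7.00
G1 X11.95 Y11.95
G1 X7.00 Y14.00
G1 X2.05 Y11.95
G1 X0.00 Y7.00
G1 X2.05 Y2.05
G1 X7.00 Y0.00
G1 X11.95 Y2.05
G1 X14.00 Y7.00
; layer 2
G0 Z7.33
G0 X14.00 Y7.00
G1 X11.95 Y11.95
G1 X7.00 Y14.00
G1 X2.05 Y11.95
G1 X0.00 Y7.00
G1 X2.05 Y2.05
G1 X7.00 Y0.00
G1 X11.95 Y2.05
G1 X14.00 Y7.00
; layer 3
G0 Z11.00
G0 X14.00 Y7.00
G1 X11.95 Y11.95
G1 X7.00 Y14.00
G1 X2.05 Y11.95
G1 X0.00 Y7.00
G1 X2.05 Y2.05
G1 X7.00 Y0.00
G1 X11.95 Y2.05
G1 X14.00 Y7.00
M2 ; end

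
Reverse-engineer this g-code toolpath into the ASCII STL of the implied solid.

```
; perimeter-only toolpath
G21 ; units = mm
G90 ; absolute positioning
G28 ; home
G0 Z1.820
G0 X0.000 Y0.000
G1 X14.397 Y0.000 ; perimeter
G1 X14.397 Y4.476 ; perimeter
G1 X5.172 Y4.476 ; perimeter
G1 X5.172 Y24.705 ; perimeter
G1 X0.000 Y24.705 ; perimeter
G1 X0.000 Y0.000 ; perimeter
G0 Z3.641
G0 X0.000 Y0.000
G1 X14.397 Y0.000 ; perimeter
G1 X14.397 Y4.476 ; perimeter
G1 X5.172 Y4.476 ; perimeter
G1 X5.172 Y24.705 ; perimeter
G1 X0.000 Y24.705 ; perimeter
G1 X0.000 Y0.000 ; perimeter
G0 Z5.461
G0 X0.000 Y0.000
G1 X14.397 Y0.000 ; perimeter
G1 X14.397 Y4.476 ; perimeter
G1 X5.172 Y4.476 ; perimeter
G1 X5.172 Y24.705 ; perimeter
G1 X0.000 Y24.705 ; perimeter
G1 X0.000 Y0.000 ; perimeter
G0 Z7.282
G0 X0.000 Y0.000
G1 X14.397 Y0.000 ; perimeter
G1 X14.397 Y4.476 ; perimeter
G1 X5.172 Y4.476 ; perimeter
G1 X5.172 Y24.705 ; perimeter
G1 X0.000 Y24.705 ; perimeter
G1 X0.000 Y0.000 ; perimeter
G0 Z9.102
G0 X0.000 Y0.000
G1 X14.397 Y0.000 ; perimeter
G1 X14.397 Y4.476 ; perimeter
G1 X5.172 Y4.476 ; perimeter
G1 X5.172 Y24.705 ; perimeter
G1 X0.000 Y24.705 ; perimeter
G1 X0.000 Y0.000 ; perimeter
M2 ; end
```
solid part
  facet normal 0.0000 0.0000 -1.0000
    outer loop
      vertex 14.397 4.476 0.000
      vertex 14.397 0.000 0.000
      vertex 0.000 0.000 0.000
    endloop
  endfacet
  facet normal 0.0000 0.0000 -1.0000
    outer loop
      vertex 5.172 4.476 0.000
      vertex 14.397 4.476 0.000
      vertex 0.000 0.000 0.000
    endloop
  endfacet
  facet normal 0.0000 0.0000 -1.0000
    outer loop
      vertex 5.172 24.705 0.000
      vertex 5.172 4.476 0.000
      vertex 0.000 0.000 0.000
    endloop
  endfacet
  facet normal 0.0000 0.0000 -1.0000
    outer loop
      vertex 0.000 24.705 0.000
      vertex 5.172 24.705 0.000
      vertex 0.000 0.000 0.000
    endloop
  endfacet
  facet normal 0.0000 0.0000 1.0000
    outer loop
      vertex 0.000 0.000 9.102
      vertex 14.397 0.000 9.102
      vertex 14.397 4.476 9.102
    endloop
  endfacet
  facet normal 0.0000 0.0000 1.0000
    outer loop
      vertex 0.000 0.000 9.102
      vertex 14.397 4.476 9.102
      vertex 5.172 4.476 9.102
    endloop
  endfacet
  facet normal 0.0000 0.0000 1.0000
    outer loop
      vertex 0.000 0.000 9.102
      vertex 5.172 4.476 9.102
      vertex 5.172 24.705 9.102
    endloop
  endfacet
  facet normal 0.0000 0.0000 1.0000
    outer loop
      vertex 0.000 0.000 9.102
      vertex 5.172 24.705 9.102
      vertex 0.000 24.705 9.102
    endloop
  endfacet
  facet normal 0.0000 -1.0000 0.0000
    outer loop
      vertex 0.000 0.000 0.000
      vertex 14.397 0.000 0.000
      vertex 14.397 0.000 9.102
    endloop
  endfacet
  facet normal 0.0000 -1.0000 0.0000
    outer loop
      vertex 0.000 0.000 0.000
      vertex 14.397 0.000 9.102
      vertex 0.000 0.000 9.102
    endloop
  endfacet
  facet normal 1.0000 0.0000 0.0000
    outer loop
      vertex 14.397 0.000 0.000
      vertex 14.397 4.476 0.000
      vertex 14.397 4.476 9.102
    endloop
  endfacet
  facet normal 1.0000 0.0000 0.0000
    outer loop
      vertex 14.397 0.000 0.000
      vertex 14.397 4.476 9.102
      vertex 14.397 0.000 9.102
    endloop
  endfacet
  facet normal 0.0000 1.0000 0.0000
    outer loop
      vertex 14.397 4.476 0.000
      vertex 5.172 4.476 0.000
      vertex 5.172 4.476 9.102
    endloop
  endfacet
  facet normal 0.0000 1.0000 0.0000
    outer loop
      vertex 14.397 4.476 0.000
      vertex 5.172 4.476 9.102
      vertex 14.397 4.476 9.102
    endloop
  endfacet
  facet normal 1.0000 0.0000 0.0000
    outer loop
      vertex 5.172 4.476 0.000
      vertex 5.172 24.705 0.000
      vertex 5.172 24.705 9.102
    endloop
  endfacet
  facet normal 1.0000 0.0000 0.0000
    outer loop
      vertex 5.172 4.476 0.000
      vertex 5.172 24.705 9.102
      vertex 5.172 4.476 9.102
    endloop
  endfacet
  facet normal 0.0000 1.0000 0.0000
    outer loop
      vertex 5.172 24.705 0.000
      vertex 0.000 24.705 0.000
      vertex 0.000 24.705 9.102
    endloop
  endfacet
  facet normal 0.0000 1.0000 0.0000
    outer loop
      vertex 5.172 24.705 0.000
      vertex 0.000 24.705 9.102
      vertex 5.172 24.705 9.102
    endloop
  endfacet
  facet normal -1.0000 0.0000 0.0000
    outer loop
      vertex 0.000 24.705 0.000
      vertex 0.000 0.000 0.000
      vertex 0.000 0.000 9.102
    endloop
  endfacet
  facet normal -1.0000 0.0000 0.0000
    outer loop
      vertex 0.000 24.705 0.000
      vertex 0.000 0.000 9.102
      vertex 0.000 24.705 9.102
    endloop
  endfacet
endsolid part

The G0 Z moves step by Δz≈1.820 mm. Every layer's G1 loop is the same polygon, so the solid is a straight extrusion of it from z=0 to z≈9.1. Closing with flat bottom and top caps and triangulating gives 20 facets — an L-shaped prism: outer 14.4 × 24.7 mm, arm thicknesses ≈ 4.48 mm (horizontal) and 5.17 mm (vertical), extruded 9.1 mm in z.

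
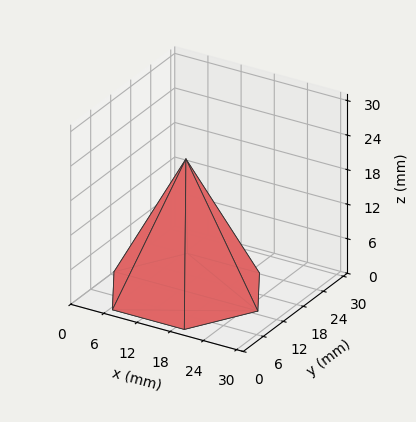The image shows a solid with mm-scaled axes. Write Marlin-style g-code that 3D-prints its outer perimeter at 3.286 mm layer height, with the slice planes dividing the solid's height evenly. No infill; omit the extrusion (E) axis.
Reading the render: the shape is a regular 6-sided pyramid, base circumscribed radius ≈ 13 mm, apex at z ≈ 23 mm (dimensions read to the nearest mm from the axis ticks). For the g-code, the solid's height is divided into equal slices at the stated Δz and each level perimeter traced with G1 moves after a G0 lift.

; perimeter-only toolpath
G21 ; units = mm
G90 ; absolute positioning
G28 ; home
; layer 1
G0 Z3.286
G0 X24.143 Y13.000
G1 X18.571 Y22.650
G1 X7.429 Y22.650
G1 X1.857 Y13.000
G1 X7.429 Y3.350
G1 X18.571 Y3.350
G1 X24.143 Y13.000
; layer 2
G0 Z6.571
G0 X22.286 Y13.000
G1 X17.643 Y21.041
G1 X8.357 Y21.041
G1 X3.714 Y13.000
G1 X8.357 Y4.959
G1 X17.643 Y4.959
G1 X22.286 Y13.000
; layer 3
G0 Z9.857
G0 X20.429 Y13.000
G1 X16.714 Y19.433
G1 X9.286 Y19.433
G1 X5.571 Y13.000
G1 X9.286 Y6.567
G1 X16.714 Y6.567
G1 X20.429 Y13.000
; layer 4
G0 Z13.143
G0 X18.571 Y13.000
G1 X15.786 Y17.825
G1 X10.214 Y17.825
G1 X7.429 Y13.000
G1 X10.214 Y8.175
G1 X15.786 Y8.175
G1 X18.571 Y13.000
; layer 5
G0 Z16.429
G0 X16.714 Y13.000
G1 X14.857 Y16.217
G1 X11.143 Y16.217
G1 X9.286 Y13.000
G1 X11.143 Y9.783
G1 X14.857 Y9.783
G1 X16.714 Y13.000
; layer 6
G0 Z19.714
G0 X14.857 Y13.000
G1 X13.929 Y14.608
G1 X12.071 Y14.608
G1 X11.143 Y13.000
G1 X12.071 Y11.392
G1 X13.929 Y11.392
G1 X14.857 Y13.000
M2 ; end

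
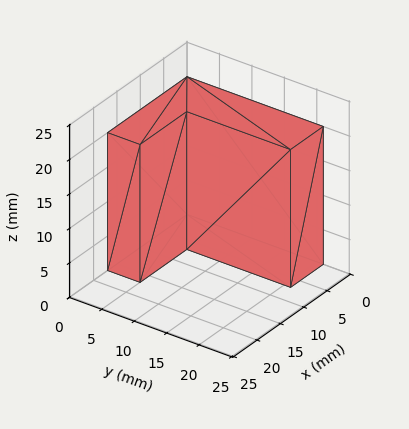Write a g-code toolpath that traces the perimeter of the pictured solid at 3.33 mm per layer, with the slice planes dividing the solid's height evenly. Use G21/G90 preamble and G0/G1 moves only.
Reading the render: the shape is an L-shaped prism: outer 17 × 21 mm, arm thicknesses ≈ 5 mm (horizontal) and 7 mm (vertical), extruded 20 mm in z (dimensions read to the nearest mm from the axis ticks). For the g-code, the solid's height is divided into equal slices at the stated Δz and each level perimeter traced with G1 moves after a G0 lift.

; perimeter-only toolpath
G21 ; units = mm
G90 ; absolute positioning
G28 ; home
; layer 1
G0 Z3.33
G0 X0.00 Y0.00
G1 X17.00 Y0.00
G1 X17.00 Y5.00
G1 X7.00 Y5.00
G1 X7.00 Y21.00
G1 X0.00 Y21.00
G1 X0.00 Y0.00
; layer 2
G0 Z6.67
G0 X0.00 Y0.00
G1 X17.00 Y0.00
G1 X17.00 Y5.00
G1 X7.00 Y5.00
G1 X7.00 Y21.00
G1 X0.00 Y21.00
G1 X0.00 Y0.00
; layer 3
G0 Z10.00
G0 X0.00 Y0.00
G1 X17.00 Y0.00
G1 X17.00 Y5.00
G1 X7.00 Y5.00
G1 X7.00 Y21.00
G1 X0.00 Y21.00
G1 X0.00 Y0.00
; layer 4
G0 Z13.33
G0 X0.00 Y0.00
G1 X17.00 Y0.00
G1 X17.00 Y5.00
G1 X7.00 Y5.00
G1 X7.00 Y21.00
G1 X0.00 Y21.00
G1 X0.00 Y0.00
; layer 5
G0 Z16.67
G0 X0.00 Y0.00
G1 X17.00 Y0.00
G1 X17.00 Y5.00
G1 X7.00 Y5.00
G1 X7.00 Y21.00
G1 X0.00 Y21.00
G1 X0.00 Y0.00
; layer 6
G0 Z20.00
G0 X0.00 Y0.00
G1 X17.00 Y0.00
G1 X17.00 Y5.00
G1 X7.00 Y5.00
G1 X7.00 Y21.00
G1 X0.00 Y21.00
G1 X0.00 Y0.00
M2 ; end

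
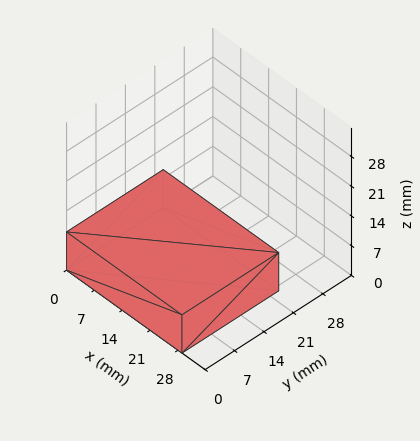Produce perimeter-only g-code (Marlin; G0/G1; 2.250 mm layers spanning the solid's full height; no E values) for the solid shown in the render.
Reading the render: the shape is a rectangular box, roughly 29 × 23 mm footprint and 9 mm tall (dimensions read to the nearest mm from the axis ticks). For the g-code, the solid's height is divided into equal slices at the stated Δz and each level perimeter traced with G1 moves after a G0 lift.

; perimeter-only toolpath
G21 ; units = mm
G90 ; absolute positioning
G28 ; home
; layer 1
G0 Z2.250
G0 X0.000 Y0.000
G1 X29.000 Y0.000
G1 X29.000 Y23.000
G1 X0.000 Y23.000
G1 X0.000 Y0.000
; layer 2
G0 Z4.500
G0 X0.000 Y0.000
G1 X29.000 Y0.000
G1 X29.000 Y23.000
G1 X0.000 Y23.000
G1 X0.000 Y0.000
; layer 3
G0 Z6.750
G0 X0.000 Y0.000
G1 X29.000 Y0.000
G1 X29.000 Y23.000
G1 X0.000 Y23.000
G1 X0.000 Y0.000
; layer 4
G0 Z9.000
G0 X0.000 Y0.000
G1 X29.000 Y0.000
G1 X29.000 Y23.000
G1 X0.000 Y23.000
G1 X0.000 Y0.000
M2 ; end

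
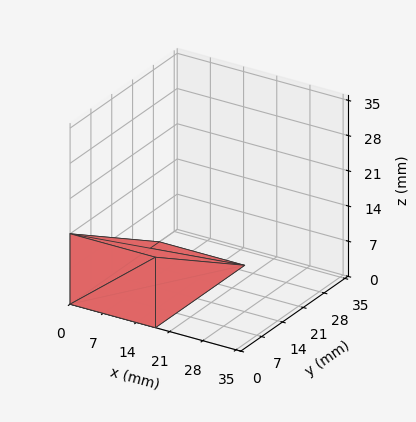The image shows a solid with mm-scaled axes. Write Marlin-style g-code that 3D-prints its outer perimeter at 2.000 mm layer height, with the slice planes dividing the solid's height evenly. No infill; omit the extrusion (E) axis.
Reading the render: the shape is a wedge (ramp): 18 × 30 mm base, rising to 14 mm along the y=0 edge and sloping linearly to z=0 at y=30 (dimensions read to the nearest mm from the axis ticks). For the g-code, the solid's height is divided into equal slices at the stated Δz and each level perimeter traced with G1 moves after a G0 lift.

; perimeter-only toolpath
G21 ; units = mm
G90 ; absolute positioning
G28 ; home
; layer 1
G0 Z2.000
G0 X0.000 Y0.000
G1 X18.000 Y0.000
G1 X18.000 Y25.714
G1 X0.000 Y25.714
G1 X0.000 Y0.000
; layer 2
G0 Z4.000
G0 X0.000 Y0.000
G1 X18.000 Y0.000
G1 X18.000 Y21.429
G1 X0.000 Y21.429
G1 X0.000 Y0.000
; layer 3
G0 Z6.000
G0 X0.000 Y0.000
G1 X18.000 Y0.000
G1 X18.000 Y17.143
G1 X0.000 Y17.143
G1 X0.000 Y0.000
; layer 4
G0 Z8.000
G0 X0.000 Y0.000
G1 X18.000 Y0.000
G1 X18.000 Y12.857
G1 X0.000 Y12.857
G1 X0.000 Y0.000
; layer 5
G0 Z10.000
G0 X0.000 Y0.000
G1 X18.000 Y0.000
G1 X18.000 Y8.571
G1 X0.000 Y8.571
G1 X0.000 Y0.000
; layer 6
G0 Z12.000
G0 X0.000 Y0.000
G1 X18.000 Y0.000
G1 X18.000 Y4.286
G1 X0.000 Y4.286
G1 X0.000 Y0.000
M2 ; end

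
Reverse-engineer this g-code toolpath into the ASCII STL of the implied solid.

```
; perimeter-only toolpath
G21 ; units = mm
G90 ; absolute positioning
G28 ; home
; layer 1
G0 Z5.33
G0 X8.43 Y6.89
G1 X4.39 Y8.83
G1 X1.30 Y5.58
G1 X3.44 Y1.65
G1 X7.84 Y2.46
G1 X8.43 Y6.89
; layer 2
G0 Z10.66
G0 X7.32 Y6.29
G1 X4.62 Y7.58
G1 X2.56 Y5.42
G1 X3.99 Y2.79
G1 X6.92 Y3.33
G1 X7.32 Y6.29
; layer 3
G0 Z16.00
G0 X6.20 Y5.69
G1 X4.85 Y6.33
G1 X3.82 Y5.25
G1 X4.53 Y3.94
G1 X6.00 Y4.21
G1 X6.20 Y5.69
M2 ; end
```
solid part
  facet normal 0.0000 0.0000 -1.0000
    outer loop
      vertex 0.04 5.75 0.00
      vertex 4.16 10.08 0.00
      vertex 9.55 7.50 0.00
    endloop
  endfacet
  facet normal 0.0000 0.0000 -1.0000
    outer loop
      vertex 2.89 0.50 0.00
      vertex 0.04 5.75 0.00
      vertex 9.55 7.50 0.00
    endloop
  endfacet
  facet normal 0.0000 0.0000 -1.0000
    outer loop
      vertex 8.76 1.58 0.00
      vertex 2.89 0.50 0.00
      vertex 9.55 7.50 0.00
    endloop
  endfacet
  facet normal 0.4239 0.8857 0.1893
    outer loop
      vertex 9.55 7.50 0.00
      vertex 4.16 10.08 0.00
      vertex 5.08 5.08 21.33
    endloop
  endfacet
  facet normal -0.7114 0.6769 0.1893
    outer loop
      vertex 4.16 10.08 0.00
      vertex 0.04 5.75 0.00
      vertex 5.08 5.08 21.33
    endloop
  endfacet
  facet normal -0.8630 -0.4685 0.1892
    outer loop
      vertex 0.04 5.75 0.00
      vertex 2.89 0.50 0.00
      vertex 5.08 5.08 21.33
    endloop
  endfacet
  facet normal 0.1777 -0.9657 0.1891
    outer loop
      vertex 2.89 0.50 0.00
      vertex 8.76 1.58 0.00
      vertex 5.08 5.08 21.33
    endloop
  endfacet
  facet normal 0.9733 -0.1299 0.1892
    outer loop
      vertex 8.76 1.58 0.00
      vertex 9.55 7.50 0.00
      vertex 5.08 5.08 21.33
    endloop
  endfacet
endsolid part

The G0 Z moves step by Δz≈5.33 mm. The G1 loops shrink linearly with z, so the solid tapers from its base footprint up to z≈21.3. Closing with a flat bottom cap and the tapered top and triangulating gives 8 facets — a regular 5-sided pyramid, base circumscribed radius ≈ 5.08 mm, apex at z ≈ 21.3 mm.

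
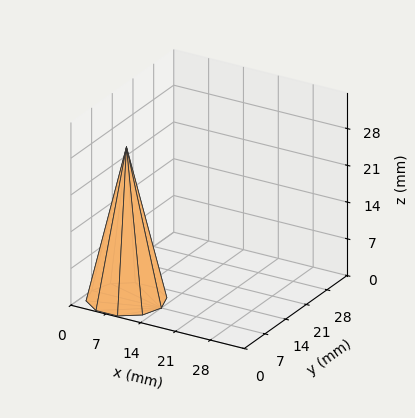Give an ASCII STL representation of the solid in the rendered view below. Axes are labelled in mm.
Reading the render: the shape is a regular 10-sided pyramid, base circumscribed radius ≈ 7 mm, apex at z ≈ 29 mm (dimensions read to the nearest mm from the axis ticks). For the STL, each face is triangulated and given an outward normal.

solid part
  facet normal 0.0000 0.0000 -1.0000
    outer loop
      vertex 9.163 13.657 0.000
      vertex 12.663 11.114 0.000
      vertex 14.000 7.000 0.000
    endloop
  endfacet
  facet normal 0.0000 0.0000 -1.0000
    outer loop
      vertex 4.837 13.657 0.000
      vertex 9.163 13.657 0.000
      vertex 14.000 7.000 0.000
    endloop
  endfacet
  facet normal 0.0000 0.0000 -1.0000
    outer loop
      vertex 1.337 11.114 0.000
      vertex 4.837 13.657 0.000
      vertex 14.000 7.000 0.000
    endloop
  endfacet
  facet normal 0.0000 0.0000 -1.0000
    outer loop
      vertex 0.000 7.000 0.000
      vertex 1.337 11.114 0.000
      vertex 14.000 7.000 0.000
    endloop
  endfacet
  facet normal 0.0000 0.0000 -1.0000
    outer loop
      vertex 1.337 2.886 0.000
      vertex 0.000 7.000 0.000
      vertex 14.000 7.000 0.000
    endloop
  endfacet
  facet normal 0.0000 0.0000 -1.0000
    outer loop
      vertex 4.837 0.343 0.000
      vertex 1.337 2.886 0.000
      vertex 14.000 7.000 0.000
    endloop
  endfacet
  facet normal 0.0000 0.0000 -1.0000
    outer loop
      vertex 9.163 0.343 0.000
      vertex 4.837 0.343 0.000
      vertex 14.000 7.000 0.000
    endloop
  endfacet
  facet normal 0.0000 0.0000 -1.0000
    outer loop
      vertex 12.663 2.886 0.000
      vertex 9.163 0.343 0.000
      vertex 14.000 7.000 0.000
    endloop
  endfacet
  facet normal 0.9269 0.3012 0.2237
    outer loop
      vertex 14.000 7.000 0.000
      vertex 12.663 11.114 0.000
      vertex 7.000 7.000 29.000
    endloop
  endfacet
  facet normal 0.5729 0.7885 0.2237
    outer loop
      vertex 12.663 11.114 0.000
      vertex 9.163 13.657 0.000
      vertex 7.000 7.000 29.000
    endloop
  endfacet
  facet normal 0.0000 0.9747 0.2237
    outer loop
      vertex 9.163 13.657 0.000
      vertex 4.837 13.657 0.000
      vertex 7.000 7.000 29.000
    endloop
  endfacet
  facet normal -0.5729 0.7885 0.2237
    outer loop
      vertex 4.837 13.657 0.000
      vertex 1.337 11.114 0.000
      vertex 7.000 7.000 29.000
    endloop
  endfacet
  facet normal -0.9269 0.3012 0.2237
    outer loop
      vertex 1.337 11.114 0.000
      vertex 0.000 7.000 0.000
      vertex 7.000 7.000 29.000
    endloop
  endfacet
  facet normal -0.9269 -0.3012 0.2237
    outer loop
      vertex 0.000 7.000 0.000
      vertex 1.337 2.886 0.000
      vertex 7.000 7.000 29.000
    endloop
  endfacet
  facet normal -0.5729 -0.7885 0.2237
    outer loop
      vertex 1.337 2.886 0.000
      vertex 4.837 0.343 0.000
      vertex 7.000 7.000 29.000
    endloop
  endfacet
  facet normal 0.0000 -0.9747 0.2237
    outer loop
      vertex 4.837 0.343 0.000
      vertex 9.163 0.343 0.000
      vertex 7.000 7.000 29.000
    endloop
  endfacet
  facet normal 0.5729 -0.7885 0.2237
    outer loop
      vertex 9.163 0.343 0.000
      vertex 12.663 2.886 0.000
      vertex 7.000 7.000 29.000
    endloop
  endfacet
  facet normal 0.9269 -0.3012 0.2237
    outer loop
      vertex 12.663 2.886 0.000
      vertex 14.000 7.000 0.000
      vertex 7.000 7.000 29.000
    endloop
  endfacet
endsolid part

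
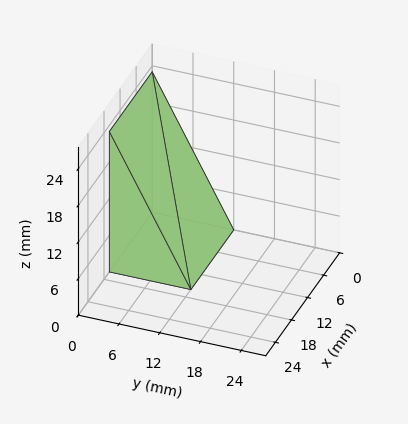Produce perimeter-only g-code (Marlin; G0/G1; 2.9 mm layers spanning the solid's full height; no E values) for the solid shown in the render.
Reading the render: the shape is a wedge (ramp): 16 × 12 mm base, rising to 23 mm along the y=0 edge and sloping linearly to z=0 at y=12 (dimensions read to the nearest mm from the axis ticks). For the g-code, the solid's height is divided into equal slices at the stated Δz and each level perimeter traced with G1 moves after a G0 lift.

; perimeter-only toolpath
G21 ; units = mm
G90 ; absolute positioning
G28 ; home
; layer 1
G0 Z2.9
G0 X0.0 Y0.0
G1 X16.0 Y0.0
G1 X16.0 Y10.5
G1 X0.0 Y10.5
G1 X0.0 Y0.0
; layer 2
G0 Z5.8
G0 X0.0 Y0.0
G1 X16.0 Y0.0
G1 X16.0 Y9.0
G1 X0.0 Y9.0
G1 X0.0 Y0.0
; layer 3
G0 Z8.6
G0 X0.0 Y0.0
G1 X16.0 Y0.0
G1 X16.0 Y7.5
G1 X0.0 Y7.5
G1 X0.0 Y0.0
; layer 4
G0 Z11.5
G0 X0.0 Y0.0
G1 X16.0 Y0.0
G1 X16.0 Y6.0
G1 X0.0 Y6.0
G1 X0.0 Y0.0
; layer 5
G0 Z14.4
G0 X0.0 Y0.0
G1 X16.0 Y0.0
G1 X16.0 Y4.5
G1 X0.0 Y4.5
G1 X0.0 Y0.0
; layer 6
G0 Z17.2
G0 X0.0 Y0.0
G1 X16.0 Y0.0
G1 X16.0 Y3.0
G1 X0.0 Y3.0
G1 X0.0 Y0.0
; layer 7
G0 Z20.1
G0 X0.0 Y0.0
G1 X16.0 Y0.0
G1 X16.0 Y1.5
G1 X0.0 Y1.5
G1 X0.0 Y0.0
M2 ; end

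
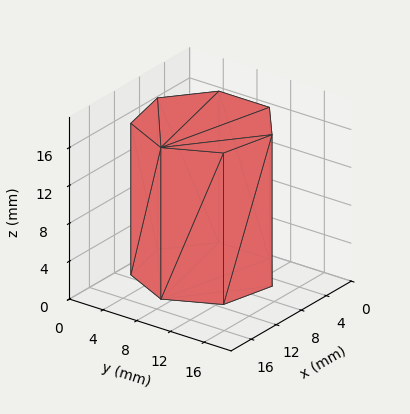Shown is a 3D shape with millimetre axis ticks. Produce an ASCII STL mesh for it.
Reading the render: the shape is a regular 7-sided prism (a cylinder approximated with 7 flat sides), circumscribed radius ≈ 7 mm, height ≈ 16 mm (dimensions read to the nearest mm from the axis ticks). For the STL, each face is triangulated and given an outward normal.

solid part
  facet normal 0.0000 0.0000 -1.0000
    outer loop
      vertex 5.4 13.8 0.0
      vertex 11.4 12.5 0.0
      vertex 14.0 7.0 0.0
    endloop
  endfacet
  facet normal 0.0000 0.0000 -1.0000
    outer loop
      vertex 0.7 10.0 0.0
      vertex 5.4 13.8 0.0
      vertex 14.0 7.0 0.0
    endloop
  endfacet
  facet normal 0.0000 0.0000 -1.0000
    outer loop
      vertex 0.7 4.0 0.0
      vertex 0.7 10.0 0.0
      vertex 14.0 7.0 0.0
    endloop
  endfacet
  facet normal 0.0000 0.0000 -1.0000
    outer loop
      vertex 5.4 0.2 0.0
      vertex 0.7 4.0 0.0
      vertex 14.0 7.0 0.0
    endloop
  endfacet
  facet normal 0.0000 0.0000 -1.0000
    outer loop
      vertex 11.4 1.5 0.0
      vertex 5.4 0.2 0.0
      vertex 14.0 7.0 0.0
    endloop
  endfacet
  facet normal 0.0000 0.0000 1.0000
    outer loop
      vertex 14.0 7.0 16.0
      vertex 11.4 12.5 16.0
      vertex 5.4 13.8 16.0
    endloop
  endfacet
  facet normal 0.0000 0.0000 1.0000
    outer loop
      vertex 14.0 7.0 16.0
      vertex 5.4 13.8 16.0
      vertex 0.7 10.0 16.0
    endloop
  endfacet
  facet normal 0.0000 0.0000 1.0000
    outer loop
      vertex 14.0 7.0 16.0
      vertex 0.7 10.0 16.0
      vertex 0.7 4.0 16.0
    endloop
  endfacet
  facet normal 0.0000 0.0000 1.0000
    outer loop
      vertex 14.0 7.0 16.0
      vertex 0.7 4.0 16.0
      vertex 5.4 0.2 16.0
    endloop
  endfacet
  facet normal 0.0000 0.0000 1.0000
    outer loop
      vertex 14.0 7.0 16.0
      vertex 5.4 0.2 16.0
      vertex 11.4 1.5 16.0
    endloop
  endfacet
  facet normal 0.9041 0.4274 0.0000
    outer loop
      vertex 14.0 7.0 0.0
      vertex 11.4 12.5 0.0
      vertex 11.4 12.5 16.0
    endloop
  endfacet
  facet normal 0.9041 0.4274 0.0000
    outer loop
      vertex 14.0 7.0 0.0
      vertex 11.4 12.5 16.0
      vertex 14.0 7.0 16.0
    endloop
  endfacet
  facet normal 0.2118 0.9773 0.0000
    outer loop
      vertex 11.4 12.5 0.0
      vertex 5.4 13.8 0.0
      vertex 5.4 13.8 16.0
    endloop
  endfacet
  facet normal 0.2118 0.9773 0.0000
    outer loop
      vertex 11.4 12.5 0.0
      vertex 5.4 13.8 16.0
      vertex 11.4 12.5 16.0
    endloop
  endfacet
  facet normal -0.6287 0.7776 0.0000
    outer loop
      vertex 5.4 13.8 0.0
      vertex 0.7 10.0 0.0
      vertex 0.7 10.0 16.0
    endloop
  endfacet
  facet normal -0.6287 0.7776 0.0000
    outer loop
      vertex 5.4 13.8 0.0
      vertex 0.7 10.0 16.0
      vertex 5.4 13.8 16.0
    endloop
  endfacet
  facet normal -1.0000 0.0000 0.0000
    outer loop
      vertex 0.7 10.0 0.0
      vertex 0.7 4.0 0.0
      vertex 0.7 4.0 16.0
    endloop
  endfacet
  facet normal -1.0000 0.0000 0.0000
    outer loop
      vertex 0.7 10.0 0.0
      vertex 0.7 4.0 16.0
      vertex 0.7 10.0 16.0
    endloop
  endfacet
  facet normal -0.6287 -0.7776 0.0000
    outer loop
      vertex 0.7 4.0 0.0
      vertex 5.4 0.2 0.0
      vertex 5.4 0.2 16.0
    endloop
  endfacet
  facet normal -0.6287 -0.7776 0.0000
    outer loop
      vertex 0.7 4.0 0.0
      vertex 5.4 0.2 16.0
      vertex 0.7 4.0 16.0
    endloop
  endfacet
  facet normal 0.2118 -0.9773 0.0000
    outer loop
      vertex 5.4 0.2 0.0
      vertex 11.4 1.5 0.0
      vertex 11.4 1.5 16.0
    endloop
  endfacet
  facet normal 0.2118 -0.9773 0.0000
    outer loop
      vertex 5.4 0.2 0.0
      vertex 11.4 1.5 16.0
      vertex 5.4 0.2 16.0
    endloop
  endfacet
  facet normal 0.9041 -0.4274 0.0000
    outer loop
      vertex 11.4 1.5 0.0
      vertex 14.0 7.0 0.0
      vertex 14.0 7.0 16.0
    endloop
  endfacet
  facet normal 0.9041 -0.4274 0.0000
    outer loop
      vertex 11.4 1.5 0.0
      vertex 14.0 7.0 16.0
      vertex 11.4 1.5 16.0
    endloop
  endfacet
endsolid part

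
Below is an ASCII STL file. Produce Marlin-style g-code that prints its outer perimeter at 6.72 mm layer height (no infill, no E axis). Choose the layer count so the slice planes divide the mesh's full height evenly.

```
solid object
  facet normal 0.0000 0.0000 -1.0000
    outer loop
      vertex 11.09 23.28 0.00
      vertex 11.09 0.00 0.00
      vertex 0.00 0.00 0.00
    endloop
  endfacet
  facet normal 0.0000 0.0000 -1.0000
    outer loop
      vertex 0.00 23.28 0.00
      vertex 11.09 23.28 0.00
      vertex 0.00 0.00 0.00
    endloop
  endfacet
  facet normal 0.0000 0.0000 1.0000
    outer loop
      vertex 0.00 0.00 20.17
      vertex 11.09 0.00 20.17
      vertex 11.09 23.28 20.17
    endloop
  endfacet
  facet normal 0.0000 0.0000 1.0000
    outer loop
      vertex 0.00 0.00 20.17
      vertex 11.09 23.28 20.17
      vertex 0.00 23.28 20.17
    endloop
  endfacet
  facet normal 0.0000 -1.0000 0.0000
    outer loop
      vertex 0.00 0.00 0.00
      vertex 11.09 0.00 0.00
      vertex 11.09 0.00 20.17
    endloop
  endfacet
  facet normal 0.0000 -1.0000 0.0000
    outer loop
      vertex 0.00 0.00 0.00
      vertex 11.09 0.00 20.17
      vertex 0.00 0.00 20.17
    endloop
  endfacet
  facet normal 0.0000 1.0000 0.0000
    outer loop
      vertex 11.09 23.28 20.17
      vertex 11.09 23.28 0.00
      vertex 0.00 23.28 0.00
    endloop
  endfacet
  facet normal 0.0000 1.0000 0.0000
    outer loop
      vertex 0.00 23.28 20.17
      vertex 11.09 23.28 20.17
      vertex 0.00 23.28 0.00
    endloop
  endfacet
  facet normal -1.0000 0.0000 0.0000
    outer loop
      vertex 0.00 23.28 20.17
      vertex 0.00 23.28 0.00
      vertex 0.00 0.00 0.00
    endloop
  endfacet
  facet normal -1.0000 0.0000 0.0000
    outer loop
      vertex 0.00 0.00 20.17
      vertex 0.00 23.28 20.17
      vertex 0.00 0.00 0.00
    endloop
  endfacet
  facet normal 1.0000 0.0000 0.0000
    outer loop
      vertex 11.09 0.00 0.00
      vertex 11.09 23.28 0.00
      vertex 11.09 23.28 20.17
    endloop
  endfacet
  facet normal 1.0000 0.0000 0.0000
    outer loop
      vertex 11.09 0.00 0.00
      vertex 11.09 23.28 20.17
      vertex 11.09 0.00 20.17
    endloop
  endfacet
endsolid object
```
; perimeter-only toolpath
G21 ; units = mm
G90 ; absolute positioning
G28 ; home
; layer 1
G0 Z6.72
G0 X0.00 Y0.00
G1 X11.09 Y0.00
G1 X11.09 Y23.28
G1 X0.00 Y23.28
G1 X0.00 Y0.00
; layer 2
G0 Z13.45
G0 X0.00 Y0.00
G1 X11.09 Y0.00
G1 X11.09 Y23.28
G1 X0.00 Y23.28
G1 X0.00 Y0.00
; layer 3
G0 Z20.17
G0 X0.00 Y0.00
G1 X11.09 Y0.00
G1 X11.09 Y23.28
G1 X0.00 Y23.28
G1 X0.00 Y0.00
M2 ; end

The solid is a rectangular box, roughly 11.1 × 23.3 mm footprint and 20.2 mm tall. Slicing at Δz = 6.72 mm — 3 equal slices spanning the solid's height, so layer i sits at z = i·h/3 — gives 3 non-empty perimeters. Each is a 4-segment closed polygon; G0 lifts to the layer z and rapids to the start vertex, then G1 traces the edges.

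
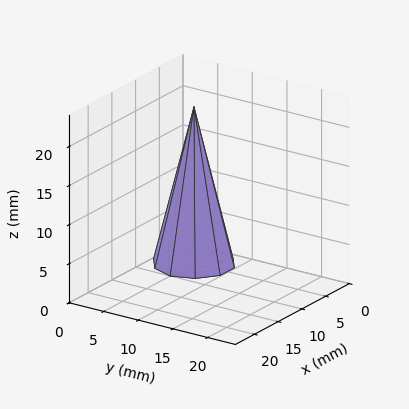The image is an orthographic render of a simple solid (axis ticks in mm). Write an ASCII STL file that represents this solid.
Reading the render: the shape is a regular 10-sided pyramid, base circumscribed radius ≈ 5 mm, apex at z ≈ 20 mm (dimensions read to the nearest mm from the axis ticks). For the STL, each face is triangulated and given an outward normal.

solid part
  facet normal 0.0000 0.0000 -1.0000
    outer loop
      vertex 6.5 9.8 0.0
      vertex 9.0 7.9 0.0
      vertex 10.0 5.0 0.0
    endloop
  endfacet
  facet normal 0.0000 0.0000 -1.0000
    outer loop
      vertex 3.5 9.8 0.0
      vertex 6.5 9.8 0.0
      vertex 10.0 5.0 0.0
    endloop
  endfacet
  facet normal 0.0000 0.0000 -1.0000
    outer loop
      vertex 1.0 7.9 0.0
      vertex 3.5 9.8 0.0
      vertex 10.0 5.0 0.0
    endloop
  endfacet
  facet normal 0.0000 0.0000 -1.0000
    outer loop
      vertex 0.0 5.0 0.0
      vertex 1.0 7.9 0.0
      vertex 10.0 5.0 0.0
    endloop
  endfacet
  facet normal 0.0000 0.0000 -1.0000
    outer loop
      vertex 1.0 2.1 0.0
      vertex 0.0 5.0 0.0
      vertex 10.0 5.0 0.0
    endloop
  endfacet
  facet normal 0.0000 0.0000 -1.0000
    outer loop
      vertex 3.5 0.2 0.0
      vertex 1.0 2.1 0.0
      vertex 10.0 5.0 0.0
    endloop
  endfacet
  facet normal 0.0000 0.0000 -1.0000
    outer loop
      vertex 6.5 0.2 0.0
      vertex 3.5 0.2 0.0
      vertex 10.0 5.0 0.0
    endloop
  endfacet
  facet normal 0.0000 0.0000 -1.0000
    outer loop
      vertex 9.0 2.1 0.0
      vertex 6.5 0.2 0.0
      vertex 10.0 5.0 0.0
    endloop
  endfacet
  facet normal 0.9200 0.3173 0.2300
    outer loop
      vertex 10.0 5.0 0.0
      vertex 9.0 7.9 0.0
      vertex 5.0 5.0 20.0
    endloop
  endfacet
  facet normal 0.5888 0.7748 0.2301
    outer loop
      vertex 9.0 7.9 0.0
      vertex 6.5 9.8 0.0
      vertex 5.0 5.0 20.0
    endloop
  endfacet
  facet normal 0.0000 0.9724 0.2334
    outer loop
      vertex 6.5 9.8 0.0
      vertex 3.5 9.8 0.0
      vertex 5.0 5.0 20.0
    endloop
  endfacet
  facet normal -0.5888 0.7748 0.2301
    outer loop
      vertex 3.5 9.8 0.0
      vertex 1.0 7.9 0.0
      vertex 5.0 5.0 20.0
    endloop
  endfacet
  facet normal -0.9200 0.3173 0.2300
    outer loop
      vertex 1.0 7.9 0.0
      vertex 0.0 5.0 0.0
      vertex 5.0 5.0 20.0
    endloop
  endfacet
  facet normal -0.9200 -0.3173 0.2300
    outer loop
      vertex 0.0 5.0 0.0
      vertex 1.0 2.1 0.0
      vertex 5.0 5.0 20.0
    endloop
  endfacet
  facet normal -0.5888 -0.7748 0.2301
    outer loop
      vertex 1.0 2.1 0.0
      vertex 3.5 0.2 0.0
      vertex 5.0 5.0 20.0
    endloop
  endfacet
  facet normal 0.0000 -0.9724 0.2334
    outer loop
      vertex 3.5 0.2 0.0
      vertex 6.5 0.2 0.0
      vertex 5.0 5.0 20.0
    endloop
  endfacet
  facet normal 0.5888 -0.7748 0.2301
    outer loop
      vertex 6.5 0.2 0.0
      vertex 9.0 2.1 0.0
      vertex 5.0 5.0 20.0
    endloop
  endfacet
  facet normal 0.9200 -0.3173 0.2300
    outer loop
      vertex 9.0 2.1 0.0
      vertex 10.0 5.0 0.0
      vertex 5.0 5.0 20.0
    endloop
  endfacet
endsolid part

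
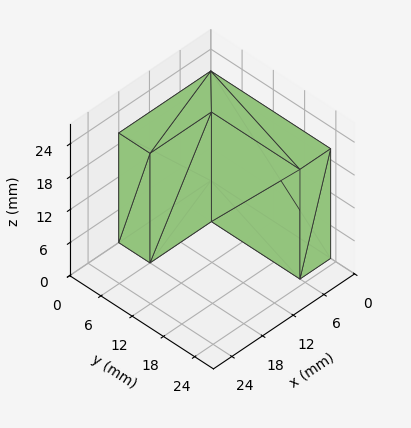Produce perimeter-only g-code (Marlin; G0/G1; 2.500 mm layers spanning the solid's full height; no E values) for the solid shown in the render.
Reading the render: the shape is an L-shaped prism: outer 18 × 23 mm, arm thicknesses ≈ 6 mm (horizontal) and 6 mm (vertical), extruded 20 mm in z (dimensions read to the nearest mm from the axis ticks). For the g-code, the solid's height is divided into equal slices at the stated Δz and each level perimeter traced with G1 moves after a G0 lift.

; perimeter-only toolpath
G21 ; units = mm
G90 ; absolute positioning
G28 ; home
; layer 1
G0 Z2.500
G0 X0.000 Y0.000
G1 X18.000 Y0.000
G1 X18.000 Y6.000
G1 X6.000 Y6.000
G1 X6.000 Y23.000
G1 X0.000 Y23.000
G1 X0.000 Y0.000
; layer 2
G0 Z5.000
G0 X0.000 Y0.000
G1 X18.000 Y0.000
G1 X18.000 Y6.000
G1 X6.000 Y6.000
G1 X6.000 Y23.000
G1 X0.000 Y23.000
G1 X0.000 Y0.000
; layer 3
G0 Z7.500
G0 X0.000 Y0.000
G1 X18.000 Y0.000
G1 X18.000 Y6.000
G1 X6.000 Y6.000
G1 X6.000 Y23.000
G1 X0.000 Y23.000
G1 X0.000 Y0.000
; layer 4
G0 Z10.000
G0 X0.000 Y0.000
G1 X18.000 Y0.000
G1 X18.000 Y6.000
G1 X6.000 Y6.000
G1 X6.000 Y23.000
G1 X0.000 Y23.000
G1 X0.000 Y0.000
; layer 5
G0 Z12.500
G0 X0.000 Y0.000
G1 X18.000 Y0.000
G1 X18.000 Y6.000
G1 X6.000 Y6.000
G1 X6.000 Y23.000
G1 X0.000 Y23.000
G1 X0.000 Y0.000
; layer 6
G0 Z15.000
G0 X0.000 Y0.000
G1 X18.000 Y0.000
G1 X18.000 Y6.000
G1 X6.000 Y6.000
G1 X6.000 Y23.000
G1 X0.000 Y23.000
G1 X0.000 Y0.000
; layer 7
G0 Z17.500
G0 X0.000 Y0.000
G1 X18.000 Y0.000
G1 X18.000 Y6.000
G1 X6.000 Y6.000
G1 X6.000 Y23.000
G1 X0.000 Y23.000
G1 X0.000 Y0.000
; layer 8
G0 Z20.000
G0 X0.000 Y0.000
G1 X18.000 Y0.000
G1 X18.000 Y6.000
G1 X6.000 Y6.000
G1 X6.000 Y23.000
G1 X0.000 Y23.000
G1 X0.000 Y0.000
M2 ; end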